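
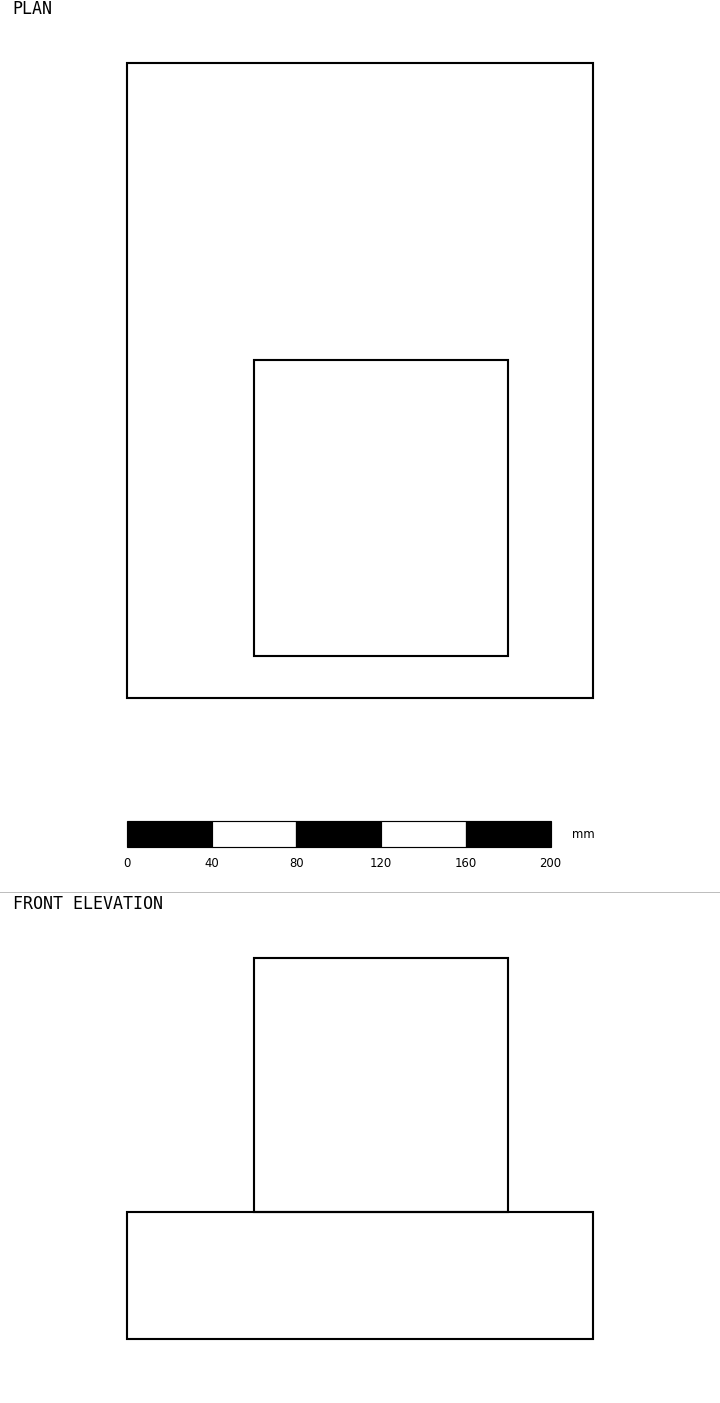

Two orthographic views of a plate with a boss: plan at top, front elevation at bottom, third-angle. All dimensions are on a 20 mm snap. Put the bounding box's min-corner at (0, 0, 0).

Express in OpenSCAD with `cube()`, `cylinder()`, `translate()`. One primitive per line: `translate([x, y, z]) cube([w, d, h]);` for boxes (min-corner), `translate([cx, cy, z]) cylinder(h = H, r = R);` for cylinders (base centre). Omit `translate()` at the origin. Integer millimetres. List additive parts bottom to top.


cube([220, 300, 60]);
translate([60, 20, 60]) cube([120, 140, 120]);


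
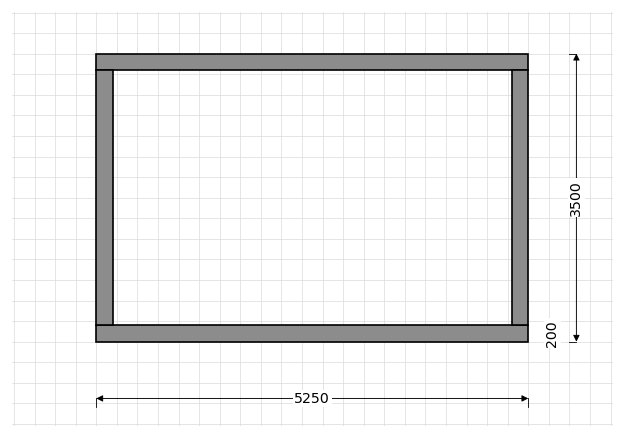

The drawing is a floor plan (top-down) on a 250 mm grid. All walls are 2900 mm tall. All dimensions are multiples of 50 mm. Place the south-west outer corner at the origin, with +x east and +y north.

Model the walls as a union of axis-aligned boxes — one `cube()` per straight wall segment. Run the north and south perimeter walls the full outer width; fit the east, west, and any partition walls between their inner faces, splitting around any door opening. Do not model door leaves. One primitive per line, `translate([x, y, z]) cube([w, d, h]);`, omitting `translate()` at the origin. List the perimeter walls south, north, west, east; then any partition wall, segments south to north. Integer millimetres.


cube([5250, 200, 2900]);
translate([0, 3300, 0]) cube([5250, 200, 2900]);
translate([0, 200, 0]) cube([200, 3100, 2900]);
translate([5050, 200, 0]) cube([200, 3100, 2900]);


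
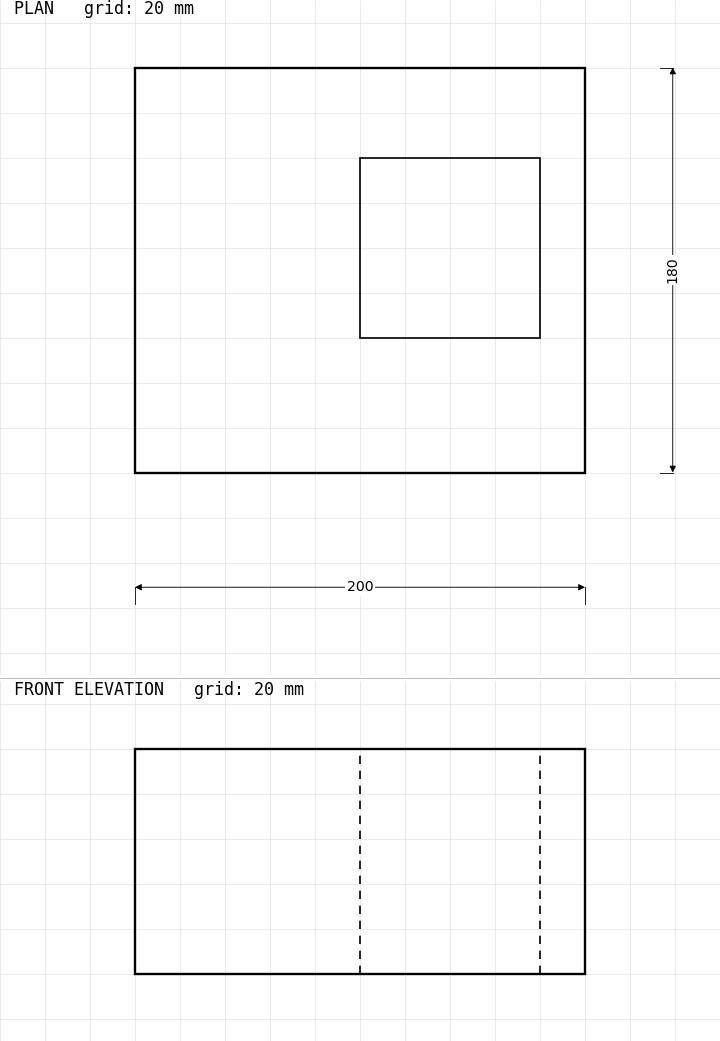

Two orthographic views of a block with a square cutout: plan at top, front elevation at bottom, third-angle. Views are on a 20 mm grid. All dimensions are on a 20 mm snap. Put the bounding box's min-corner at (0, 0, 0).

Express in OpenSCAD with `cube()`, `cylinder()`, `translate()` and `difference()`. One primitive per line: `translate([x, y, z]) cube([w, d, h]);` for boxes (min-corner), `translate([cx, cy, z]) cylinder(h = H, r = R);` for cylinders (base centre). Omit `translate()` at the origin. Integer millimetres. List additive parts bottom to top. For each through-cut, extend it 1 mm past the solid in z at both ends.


difference() {
  cube([200, 180, 100]);
  translate([100, 60, -1]) cube([80, 80, 102]);
}


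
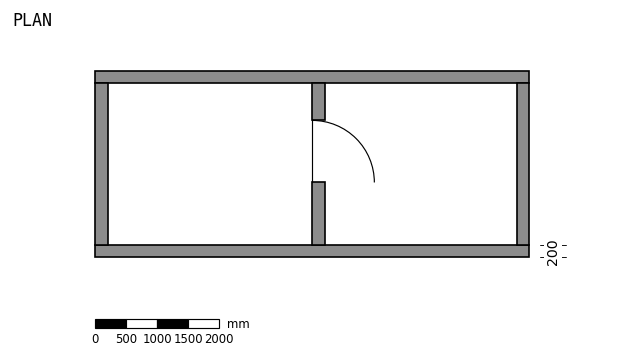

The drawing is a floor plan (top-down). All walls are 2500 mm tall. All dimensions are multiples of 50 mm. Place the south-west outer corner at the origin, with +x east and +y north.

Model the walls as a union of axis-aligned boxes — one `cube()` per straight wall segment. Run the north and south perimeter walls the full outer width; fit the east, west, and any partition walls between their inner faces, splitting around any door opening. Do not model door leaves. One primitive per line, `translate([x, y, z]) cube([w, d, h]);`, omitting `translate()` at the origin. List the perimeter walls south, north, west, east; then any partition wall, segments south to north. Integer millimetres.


cube([7000, 200, 2500]);
translate([0, 2800, 0]) cube([7000, 200, 2500]);
translate([0, 200, 0]) cube([200, 2600, 2500]);
translate([6800, 200, 0]) cube([200, 2600, 2500]);
translate([3500, 200, 0]) cube([200, 1000, 2500]);
translate([3500, 2200, 0]) cube([200, 600, 2500]);


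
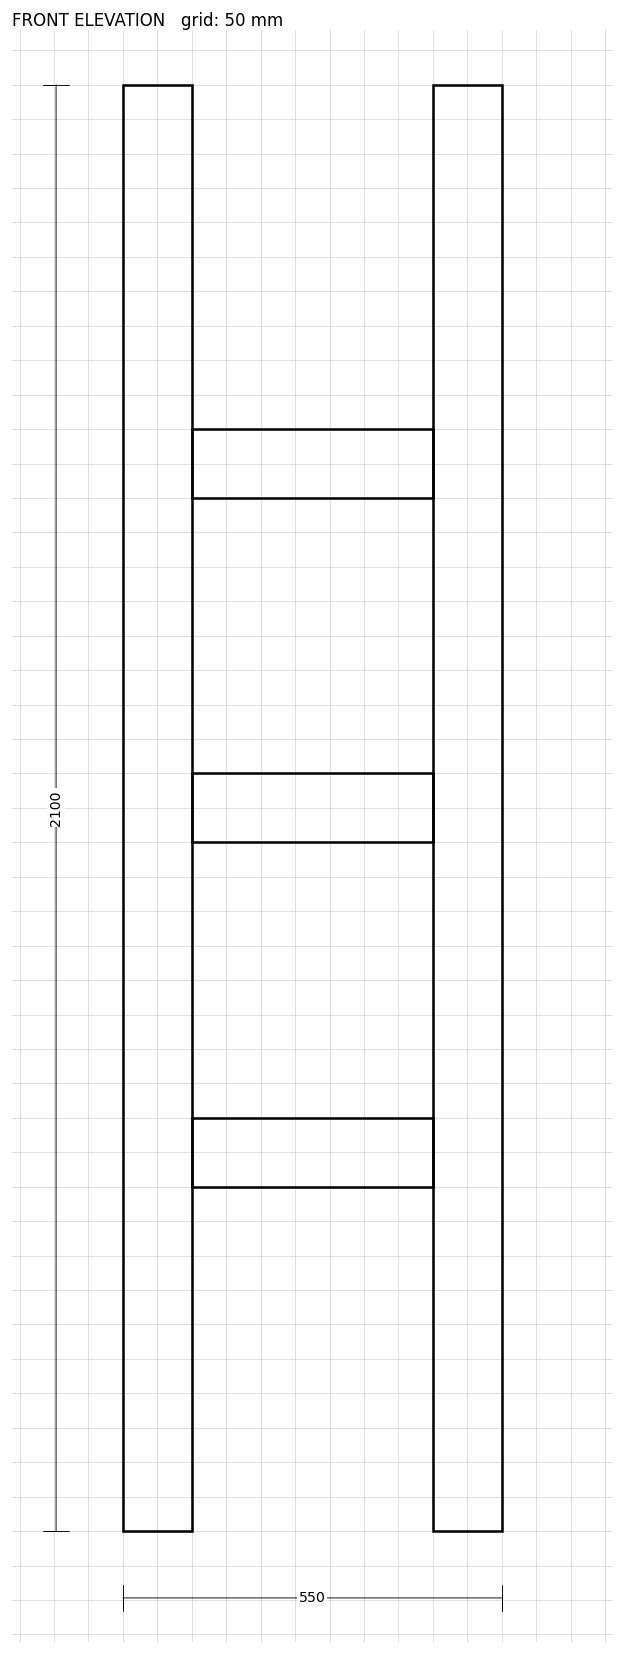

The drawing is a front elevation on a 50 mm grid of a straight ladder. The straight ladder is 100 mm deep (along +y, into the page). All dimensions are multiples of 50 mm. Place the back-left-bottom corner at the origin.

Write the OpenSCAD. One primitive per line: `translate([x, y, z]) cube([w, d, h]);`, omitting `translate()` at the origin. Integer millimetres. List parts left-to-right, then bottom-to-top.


cube([100, 100, 2100]);
translate([100, 0, 500]) cube([350, 100, 100]);
translate([100, 0, 1000]) cube([350, 100, 100]);
translate([100, 0, 1500]) cube([350, 100, 100]);
translate([450, 0, 0]) cube([100, 100, 2100]);


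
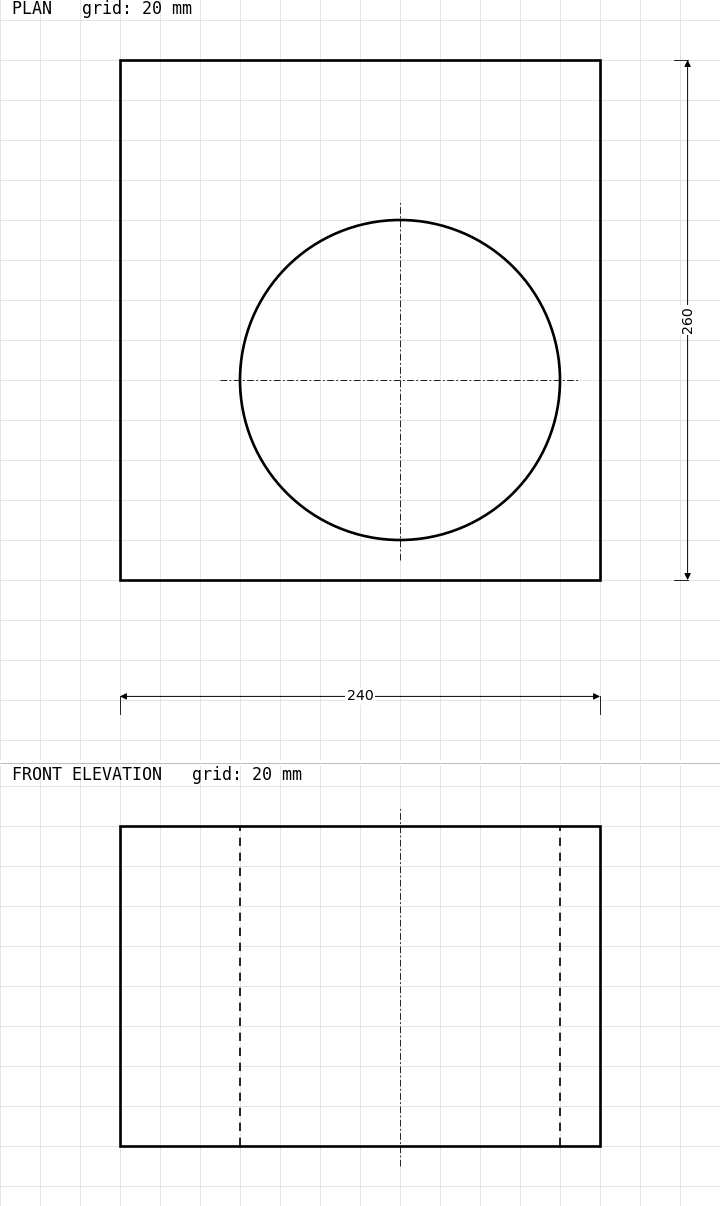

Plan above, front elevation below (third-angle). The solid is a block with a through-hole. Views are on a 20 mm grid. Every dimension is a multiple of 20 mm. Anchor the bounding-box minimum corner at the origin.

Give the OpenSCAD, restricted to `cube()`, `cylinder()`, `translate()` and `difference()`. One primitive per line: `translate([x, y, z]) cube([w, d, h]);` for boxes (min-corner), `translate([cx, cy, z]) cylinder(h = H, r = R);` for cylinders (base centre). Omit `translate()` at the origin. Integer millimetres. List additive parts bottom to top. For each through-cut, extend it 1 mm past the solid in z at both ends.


difference() {
  cube([240, 260, 160]);
  translate([140, 100, -1]) cylinder(h = 162, r = 80);
}


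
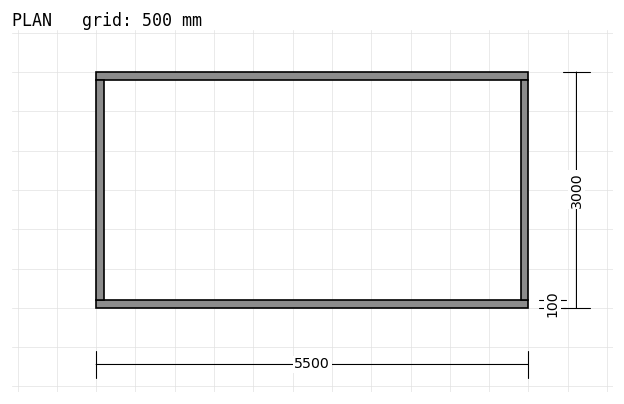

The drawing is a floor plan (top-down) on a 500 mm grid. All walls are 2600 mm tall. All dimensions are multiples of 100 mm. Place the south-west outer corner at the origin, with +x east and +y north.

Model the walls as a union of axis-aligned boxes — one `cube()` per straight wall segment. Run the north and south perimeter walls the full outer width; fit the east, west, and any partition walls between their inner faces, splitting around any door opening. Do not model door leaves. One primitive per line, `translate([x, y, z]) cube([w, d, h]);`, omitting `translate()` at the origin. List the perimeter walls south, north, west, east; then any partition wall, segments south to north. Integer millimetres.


cube([5500, 100, 2600]);
translate([0, 2900, 0]) cube([5500, 100, 2600]);
translate([0, 100, 0]) cube([100, 2800, 2600]);
translate([5400, 100, 0]) cube([100, 2800, 2600]);


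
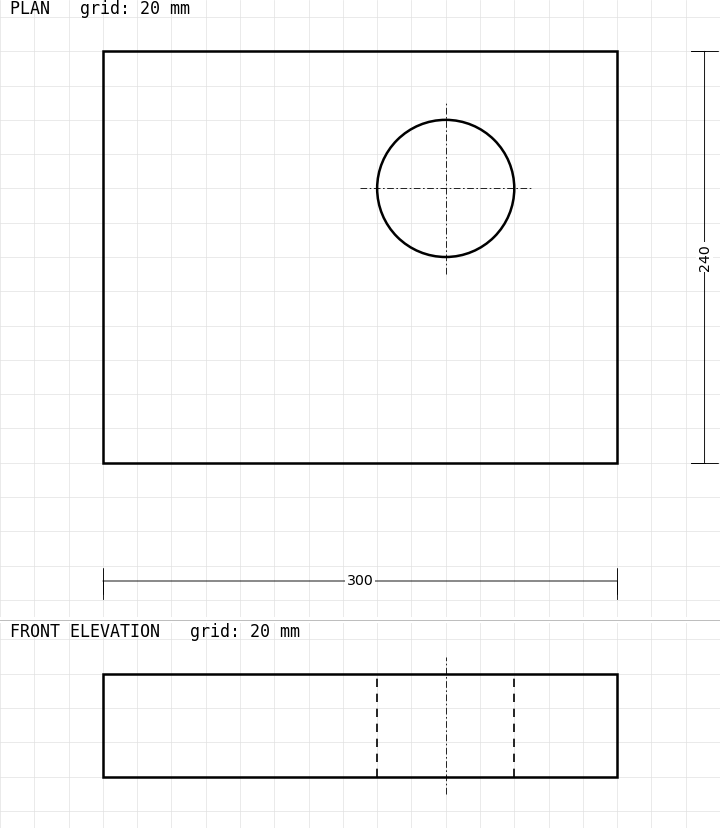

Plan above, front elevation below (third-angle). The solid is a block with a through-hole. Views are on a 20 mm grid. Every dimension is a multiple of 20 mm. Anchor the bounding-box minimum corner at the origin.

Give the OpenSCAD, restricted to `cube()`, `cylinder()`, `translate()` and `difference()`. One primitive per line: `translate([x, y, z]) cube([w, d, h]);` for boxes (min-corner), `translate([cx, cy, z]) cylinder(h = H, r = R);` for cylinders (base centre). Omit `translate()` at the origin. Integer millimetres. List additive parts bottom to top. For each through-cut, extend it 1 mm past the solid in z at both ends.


difference() {
  cube([300, 240, 60]);
  translate([200, 160, -1]) cylinder(h = 62, r = 40);
}


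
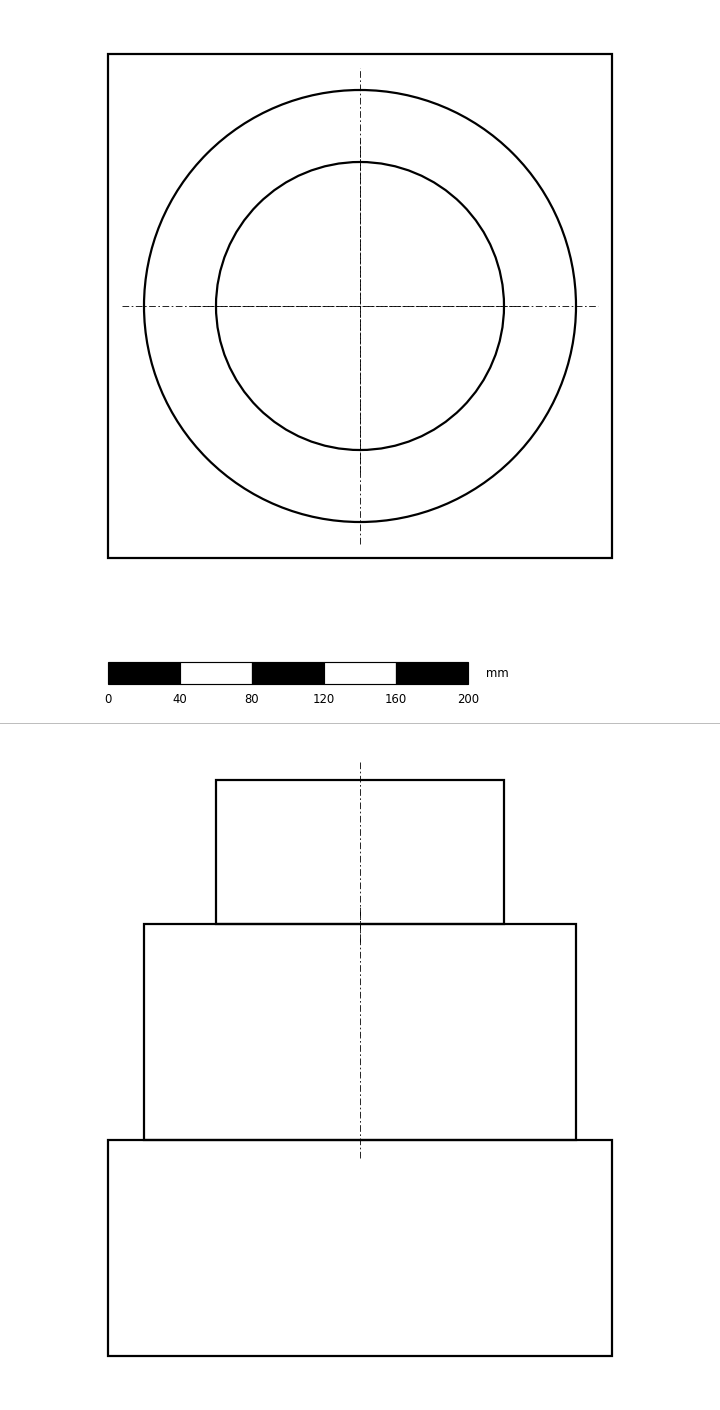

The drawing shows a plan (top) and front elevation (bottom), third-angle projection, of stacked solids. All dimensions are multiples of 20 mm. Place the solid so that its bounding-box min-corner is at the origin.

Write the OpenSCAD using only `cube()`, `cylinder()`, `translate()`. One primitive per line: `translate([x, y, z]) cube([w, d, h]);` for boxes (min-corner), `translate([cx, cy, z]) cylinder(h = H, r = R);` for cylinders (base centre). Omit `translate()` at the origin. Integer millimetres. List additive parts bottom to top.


cube([280, 280, 120]);
translate([140, 140, 120]) cylinder(h = 120, r = 120);
translate([140, 140, 240]) cylinder(h = 80, r = 80);


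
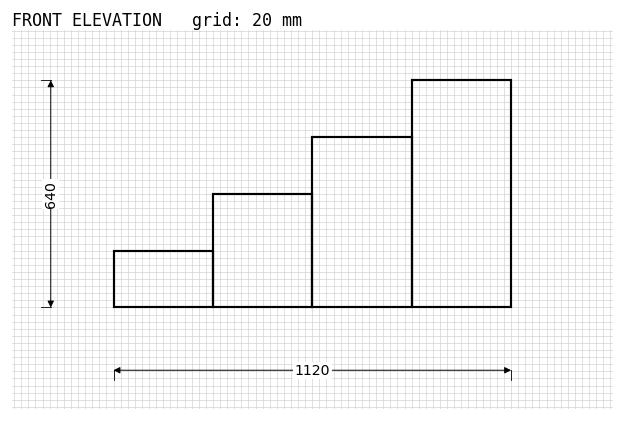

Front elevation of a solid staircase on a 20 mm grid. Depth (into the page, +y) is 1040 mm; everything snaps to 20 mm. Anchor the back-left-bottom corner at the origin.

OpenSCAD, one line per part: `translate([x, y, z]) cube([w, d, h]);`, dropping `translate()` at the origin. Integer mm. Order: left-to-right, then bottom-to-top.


cube([280, 1040, 160]);
translate([280, 0, 0]) cube([280, 1040, 320]);
translate([560, 0, 0]) cube([280, 1040, 480]);
translate([840, 0, 0]) cube([280, 1040, 640]);


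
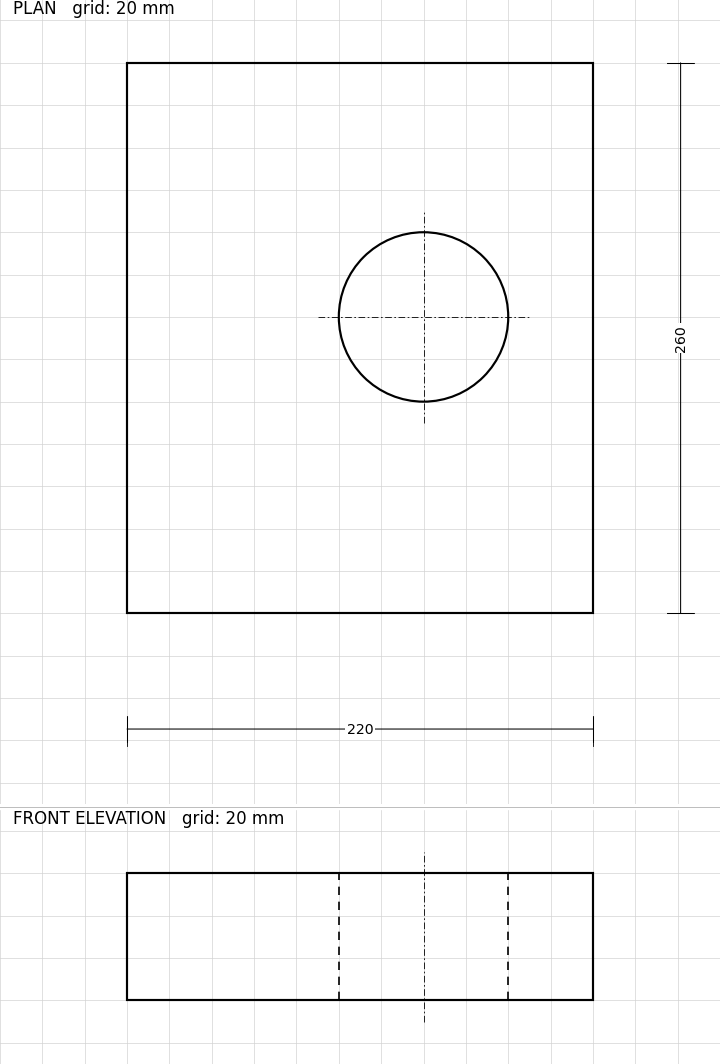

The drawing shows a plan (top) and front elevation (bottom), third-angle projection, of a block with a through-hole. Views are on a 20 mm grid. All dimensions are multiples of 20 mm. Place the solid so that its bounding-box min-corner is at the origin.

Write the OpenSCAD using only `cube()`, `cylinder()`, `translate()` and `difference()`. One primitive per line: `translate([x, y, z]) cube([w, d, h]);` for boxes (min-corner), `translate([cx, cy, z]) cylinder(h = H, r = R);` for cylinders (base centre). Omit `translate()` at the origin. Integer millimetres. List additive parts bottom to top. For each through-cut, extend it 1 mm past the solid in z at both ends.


difference() {
  cube([220, 260, 60]);
  translate([140, 140, -1]) cylinder(h = 62, r = 40);
}


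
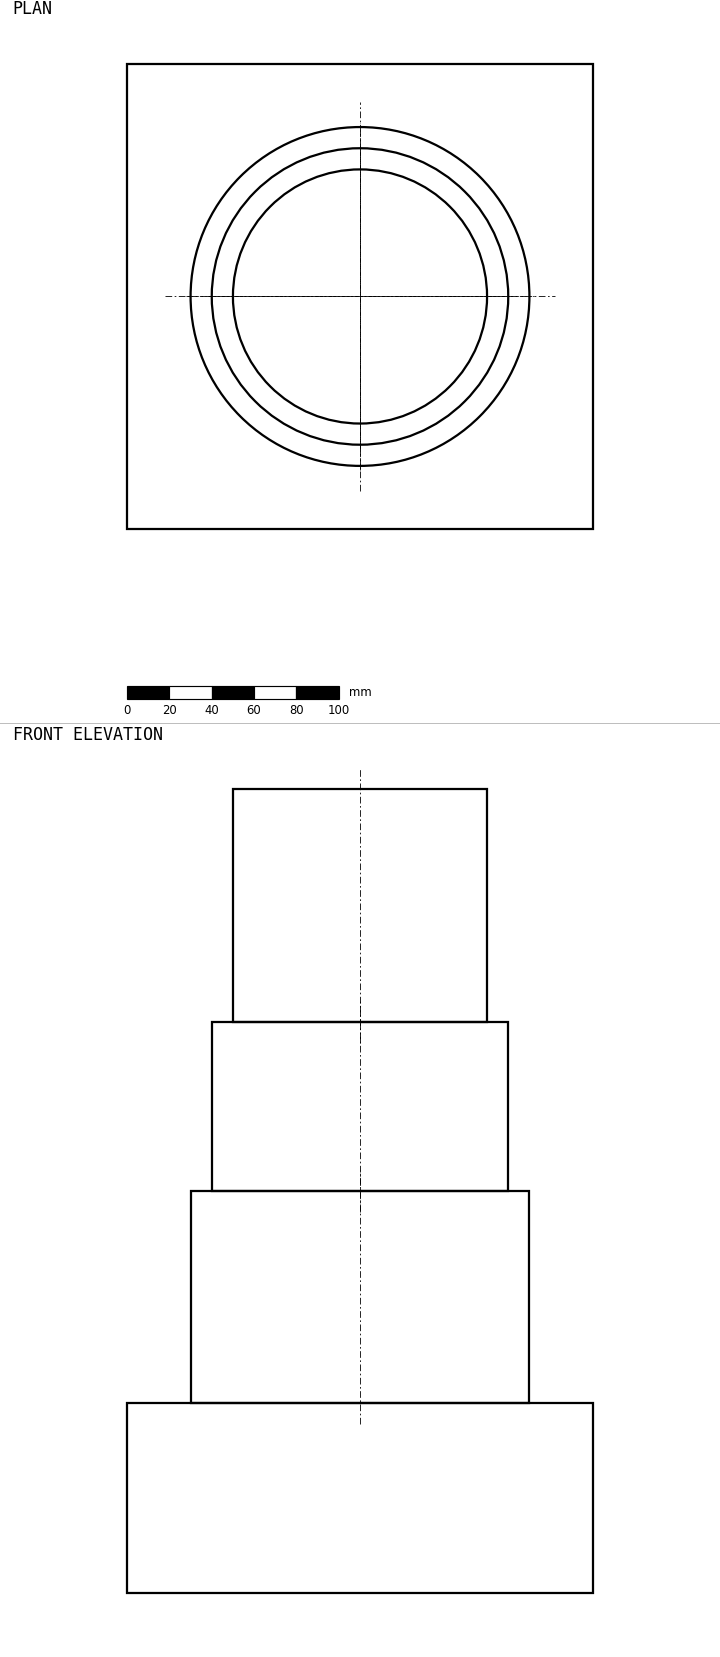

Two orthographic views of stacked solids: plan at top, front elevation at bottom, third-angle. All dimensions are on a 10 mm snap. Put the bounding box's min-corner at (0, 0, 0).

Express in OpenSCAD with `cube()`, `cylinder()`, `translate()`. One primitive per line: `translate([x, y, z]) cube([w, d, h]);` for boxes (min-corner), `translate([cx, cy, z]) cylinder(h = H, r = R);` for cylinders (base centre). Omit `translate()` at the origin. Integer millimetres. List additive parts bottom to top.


cube([220, 220, 90]);
translate([110, 110, 90]) cylinder(h = 100, r = 80);
translate([110, 110, 190]) cylinder(h = 80, r = 70);
translate([110, 110, 270]) cylinder(h = 110, r = 60);


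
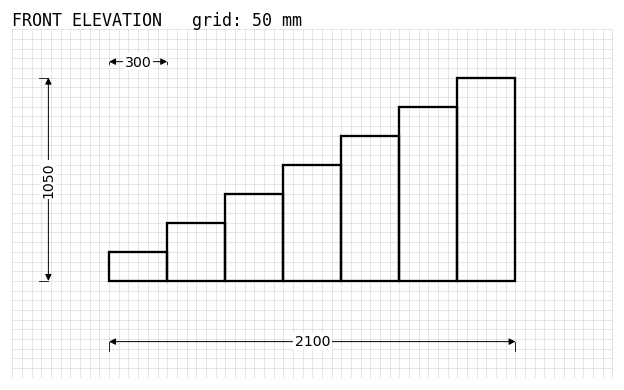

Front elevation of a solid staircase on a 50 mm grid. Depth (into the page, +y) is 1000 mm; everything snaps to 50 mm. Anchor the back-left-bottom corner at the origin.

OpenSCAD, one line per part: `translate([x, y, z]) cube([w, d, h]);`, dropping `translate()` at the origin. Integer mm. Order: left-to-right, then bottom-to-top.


cube([300, 1000, 150]);
translate([300, 0, 0]) cube([300, 1000, 300]);
translate([600, 0, 0]) cube([300, 1000, 450]);
translate([900, 0, 0]) cube([300, 1000, 600]);
translate([1200, 0, 0]) cube([300, 1000, 750]);
translate([1500, 0, 0]) cube([300, 1000, 900]);
translate([1800, 0, 0]) cube([300, 1000, 1050]);


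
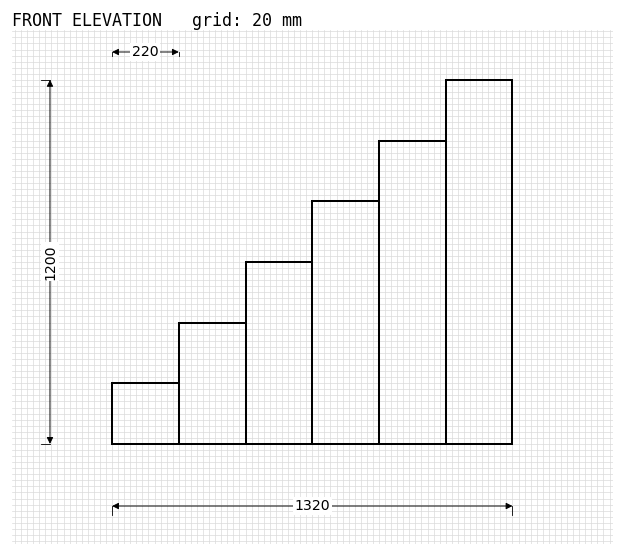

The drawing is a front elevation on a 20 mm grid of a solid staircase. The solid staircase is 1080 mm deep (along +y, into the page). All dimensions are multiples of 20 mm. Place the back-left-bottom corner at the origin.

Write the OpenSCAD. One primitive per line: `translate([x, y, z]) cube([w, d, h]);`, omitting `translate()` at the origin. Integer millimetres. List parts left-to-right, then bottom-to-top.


cube([220, 1080, 200]);
translate([220, 0, 0]) cube([220, 1080, 400]);
translate([440, 0, 0]) cube([220, 1080, 600]);
translate([660, 0, 0]) cube([220, 1080, 800]);
translate([880, 0, 0]) cube([220, 1080, 1000]);
translate([1100, 0, 0]) cube([220, 1080, 1200]);


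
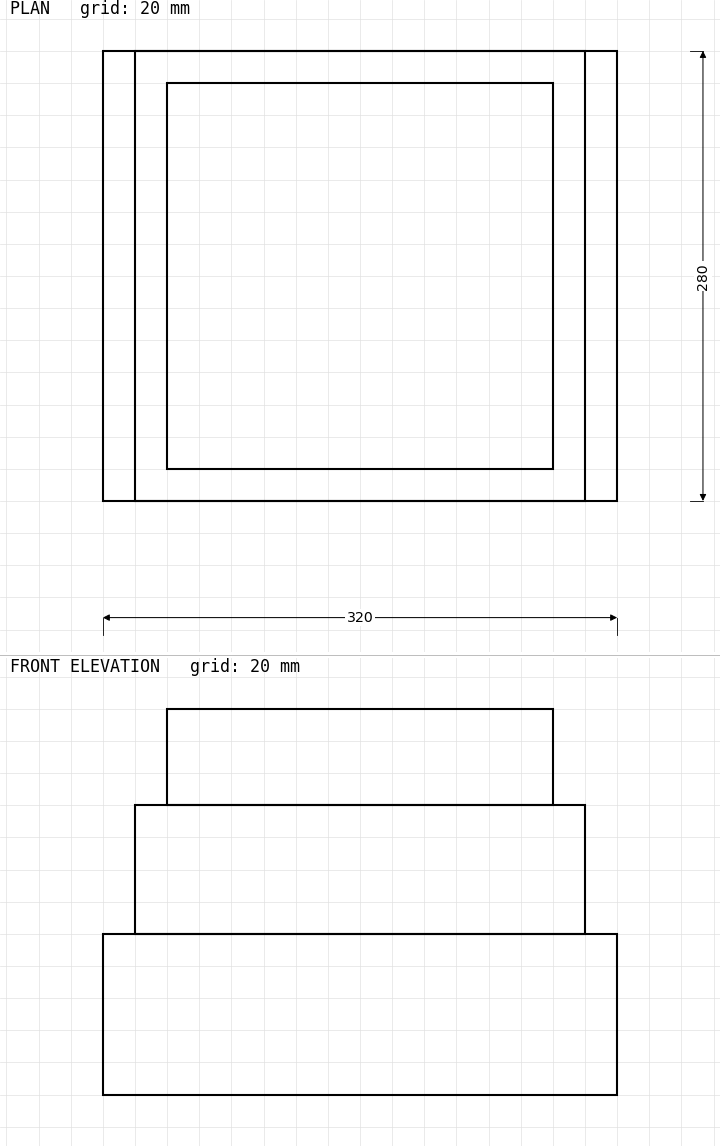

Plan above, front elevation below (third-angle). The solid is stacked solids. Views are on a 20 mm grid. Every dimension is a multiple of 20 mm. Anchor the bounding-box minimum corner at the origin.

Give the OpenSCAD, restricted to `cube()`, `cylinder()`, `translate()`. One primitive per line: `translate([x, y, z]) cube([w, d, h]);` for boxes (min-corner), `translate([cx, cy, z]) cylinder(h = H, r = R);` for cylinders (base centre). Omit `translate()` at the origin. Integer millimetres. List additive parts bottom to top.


cube([320, 280, 100]);
translate([20, 0, 100]) cube([280, 280, 80]);
translate([40, 20, 180]) cube([240, 240, 60]);


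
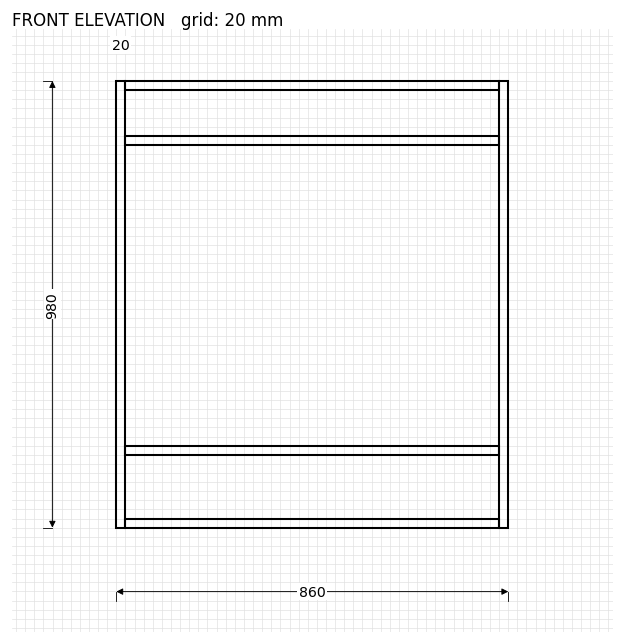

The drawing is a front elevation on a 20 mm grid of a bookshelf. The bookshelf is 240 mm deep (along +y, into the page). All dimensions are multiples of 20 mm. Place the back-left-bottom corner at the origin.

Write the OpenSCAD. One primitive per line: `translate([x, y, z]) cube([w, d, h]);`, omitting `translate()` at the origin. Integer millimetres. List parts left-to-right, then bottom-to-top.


cube([20, 240, 980]);
translate([20, 0, 0]) cube([820, 240, 20]);
translate([20, 0, 160]) cube([820, 240, 20]);
translate([20, 0, 840]) cube([820, 240, 20]);
translate([20, 0, 960]) cube([820, 240, 20]);
translate([840, 0, 0]) cube([20, 240, 980]);


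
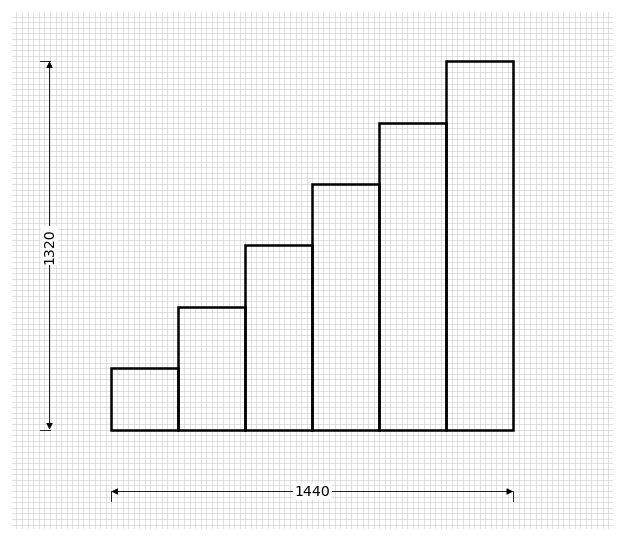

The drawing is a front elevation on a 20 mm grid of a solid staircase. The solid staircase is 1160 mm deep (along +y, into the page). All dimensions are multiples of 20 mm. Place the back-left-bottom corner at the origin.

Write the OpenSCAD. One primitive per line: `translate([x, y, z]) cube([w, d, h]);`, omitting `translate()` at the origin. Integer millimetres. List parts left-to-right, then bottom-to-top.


cube([240, 1160, 220]);
translate([240, 0, 0]) cube([240, 1160, 440]);
translate([480, 0, 0]) cube([240, 1160, 660]);
translate([720, 0, 0]) cube([240, 1160, 880]);
translate([960, 0, 0]) cube([240, 1160, 1100]);
translate([1200, 0, 0]) cube([240, 1160, 1320]);


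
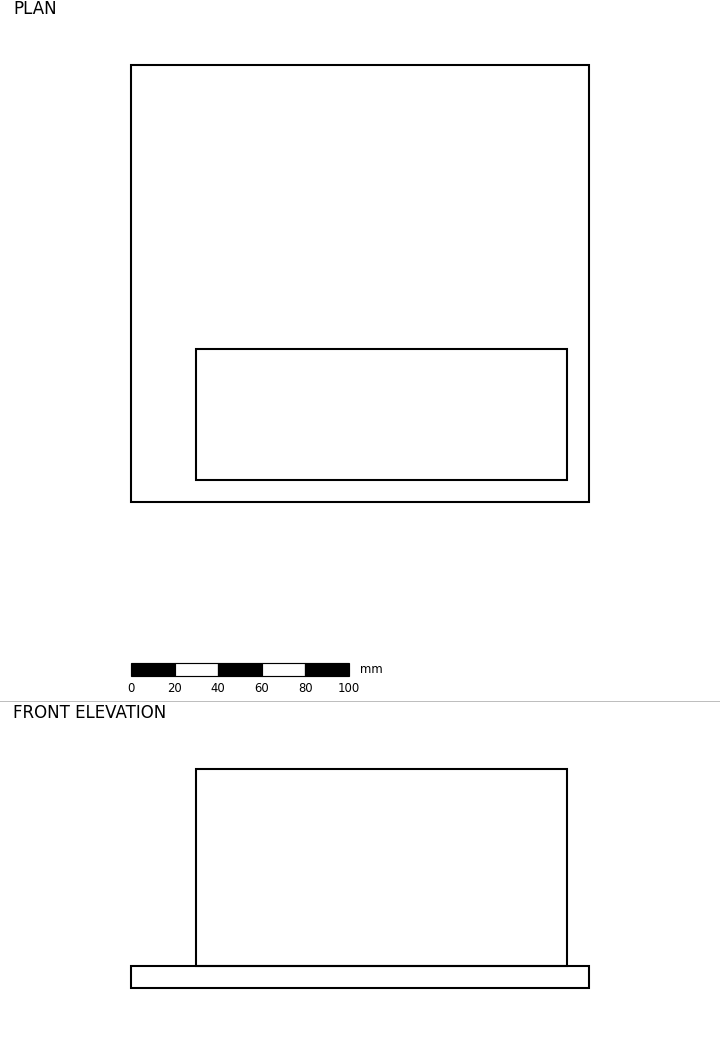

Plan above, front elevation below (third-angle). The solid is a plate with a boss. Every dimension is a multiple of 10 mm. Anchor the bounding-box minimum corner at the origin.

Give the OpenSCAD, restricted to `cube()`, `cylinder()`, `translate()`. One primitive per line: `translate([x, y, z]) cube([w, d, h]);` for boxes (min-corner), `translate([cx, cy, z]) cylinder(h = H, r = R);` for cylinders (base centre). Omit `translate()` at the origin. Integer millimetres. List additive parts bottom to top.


cube([210, 200, 10]);
translate([30, 10, 10]) cube([170, 60, 90]);


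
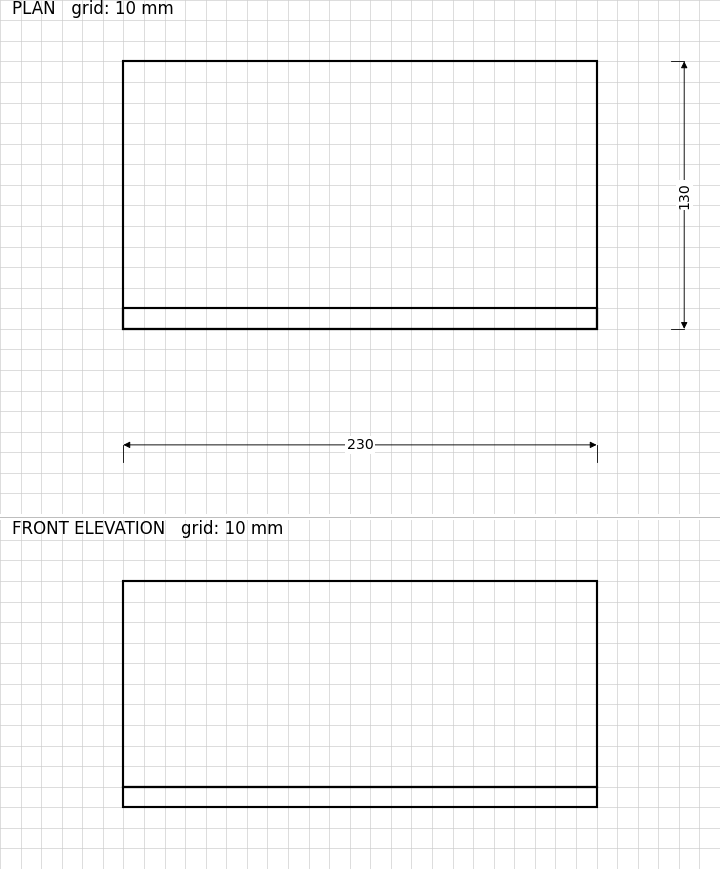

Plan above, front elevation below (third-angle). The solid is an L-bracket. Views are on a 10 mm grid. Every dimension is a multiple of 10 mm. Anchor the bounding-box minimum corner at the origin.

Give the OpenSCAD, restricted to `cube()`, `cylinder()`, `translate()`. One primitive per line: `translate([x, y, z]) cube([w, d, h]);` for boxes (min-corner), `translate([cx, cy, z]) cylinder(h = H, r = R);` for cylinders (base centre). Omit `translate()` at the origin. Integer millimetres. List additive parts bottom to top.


cube([230, 130, 10]);
translate([0, 0, 10]) cube([230, 10, 100]);


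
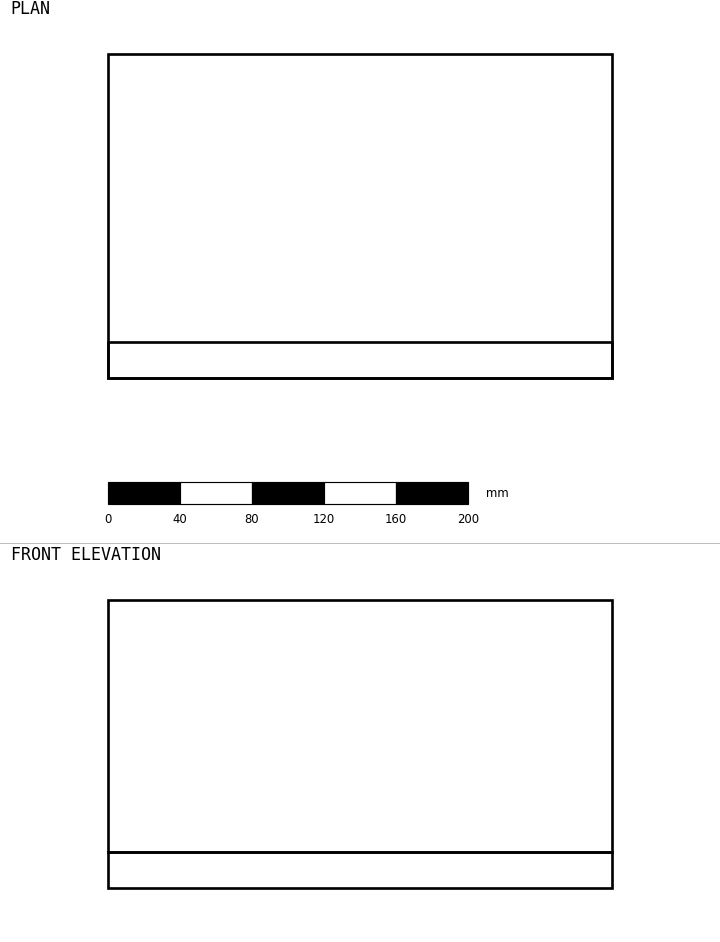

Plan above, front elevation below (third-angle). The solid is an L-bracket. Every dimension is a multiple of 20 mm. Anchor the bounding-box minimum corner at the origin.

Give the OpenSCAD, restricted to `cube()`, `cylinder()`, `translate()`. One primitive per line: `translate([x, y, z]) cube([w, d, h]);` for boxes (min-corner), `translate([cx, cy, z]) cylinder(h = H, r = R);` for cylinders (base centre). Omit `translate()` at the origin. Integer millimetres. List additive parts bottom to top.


cube([280, 180, 20]);
translate([0, 0, 20]) cube([280, 20, 140]);


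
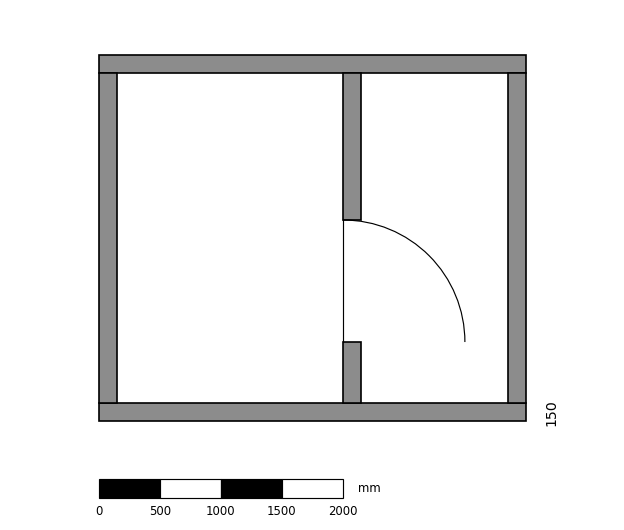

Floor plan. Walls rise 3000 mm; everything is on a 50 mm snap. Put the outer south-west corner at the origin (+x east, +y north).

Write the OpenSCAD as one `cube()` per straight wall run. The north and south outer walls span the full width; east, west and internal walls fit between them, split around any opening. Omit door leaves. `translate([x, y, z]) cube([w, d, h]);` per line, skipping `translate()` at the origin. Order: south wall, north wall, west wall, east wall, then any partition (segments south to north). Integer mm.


cube([3500, 150, 3000]);
translate([0, 2850, 0]) cube([3500, 150, 3000]);
translate([0, 150, 0]) cube([150, 2700, 3000]);
translate([3350, 150, 0]) cube([150, 2700, 3000]);
translate([2000, 150, 0]) cube([150, 500, 3000]);
translate([2000, 1650, 0]) cube([150, 1200, 3000]);


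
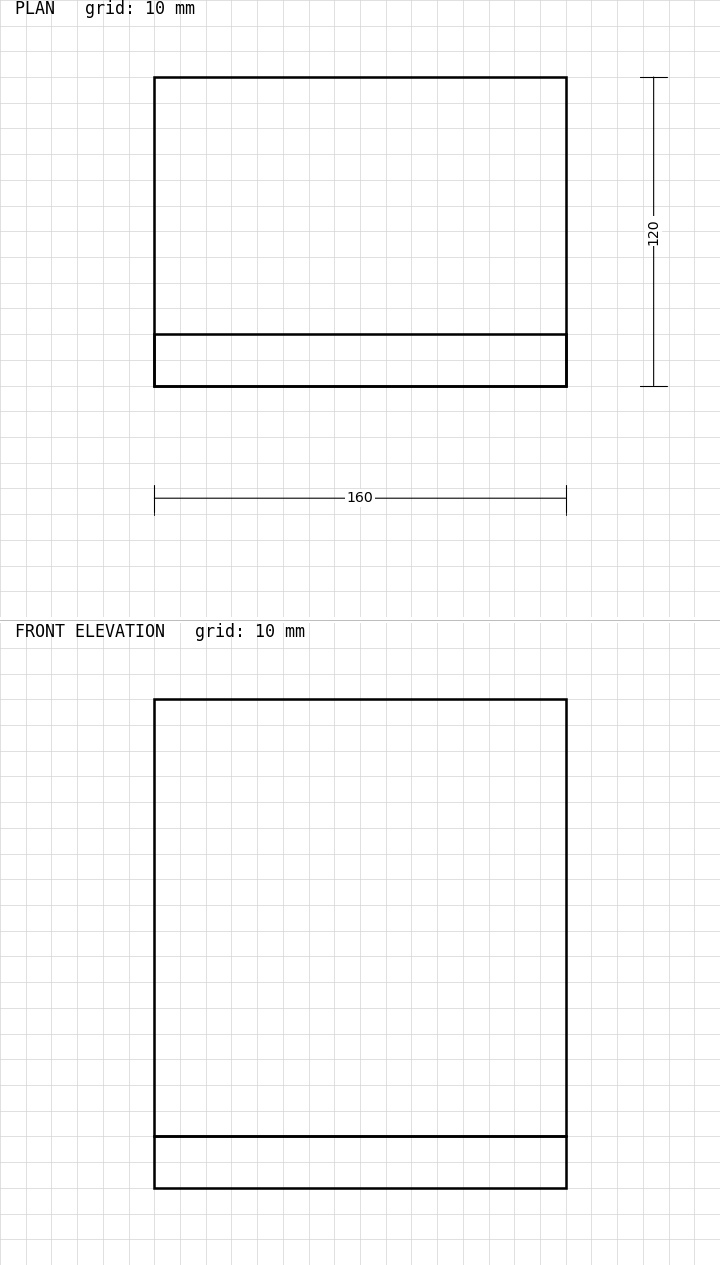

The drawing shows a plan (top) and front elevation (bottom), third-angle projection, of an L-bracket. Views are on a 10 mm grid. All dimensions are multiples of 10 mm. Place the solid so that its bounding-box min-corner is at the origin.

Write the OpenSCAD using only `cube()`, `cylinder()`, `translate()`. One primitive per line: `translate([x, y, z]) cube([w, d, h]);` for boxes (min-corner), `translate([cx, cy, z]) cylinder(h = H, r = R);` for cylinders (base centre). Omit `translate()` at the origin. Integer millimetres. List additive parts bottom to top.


cube([160, 120, 20]);
translate([0, 0, 20]) cube([160, 20, 170]);


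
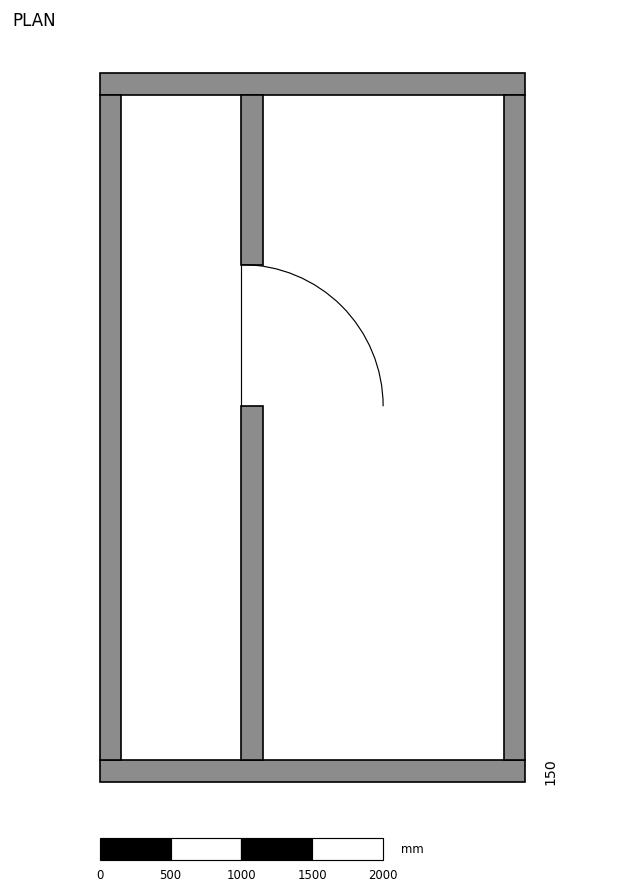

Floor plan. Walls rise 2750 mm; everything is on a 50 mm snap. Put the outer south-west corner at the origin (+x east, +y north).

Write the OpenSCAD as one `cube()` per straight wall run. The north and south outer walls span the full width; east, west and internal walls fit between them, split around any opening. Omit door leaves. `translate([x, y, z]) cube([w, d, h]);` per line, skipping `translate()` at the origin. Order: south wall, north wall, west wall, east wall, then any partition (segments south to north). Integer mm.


cube([3000, 150, 2750]);
translate([0, 4850, 0]) cube([3000, 150, 2750]);
translate([0, 150, 0]) cube([150, 4700, 2750]);
translate([2850, 150, 0]) cube([150, 4700, 2750]);
translate([1000, 150, 0]) cube([150, 2500, 2750]);
translate([1000, 3650, 0]) cube([150, 1200, 2750]);


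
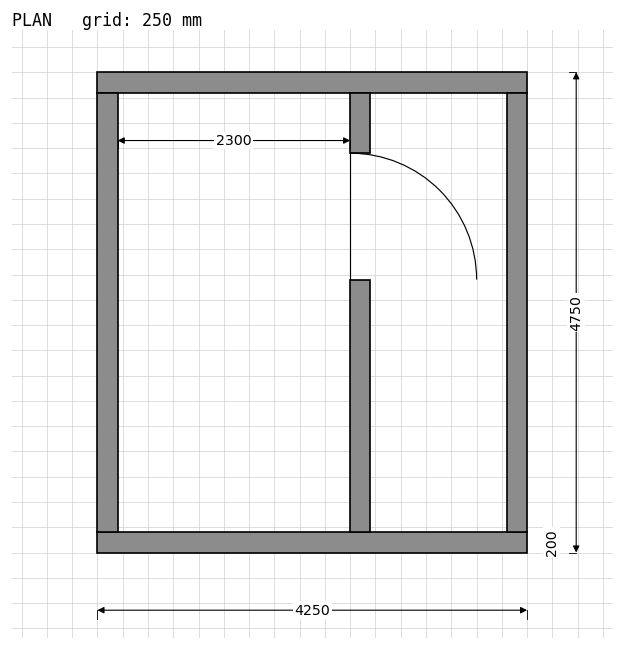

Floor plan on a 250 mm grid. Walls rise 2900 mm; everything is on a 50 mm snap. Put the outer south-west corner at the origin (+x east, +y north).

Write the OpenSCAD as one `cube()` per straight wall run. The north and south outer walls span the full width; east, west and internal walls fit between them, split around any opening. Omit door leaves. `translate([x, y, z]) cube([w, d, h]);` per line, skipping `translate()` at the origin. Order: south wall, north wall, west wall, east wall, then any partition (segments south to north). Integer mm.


cube([4250, 200, 2900]);
translate([0, 4550, 0]) cube([4250, 200, 2900]);
translate([0, 200, 0]) cube([200, 4350, 2900]);
translate([4050, 200, 0]) cube([200, 4350, 2900]);
translate([2500, 200, 0]) cube([200, 2500, 2900]);
translate([2500, 3950, 0]) cube([200, 600, 2900]);


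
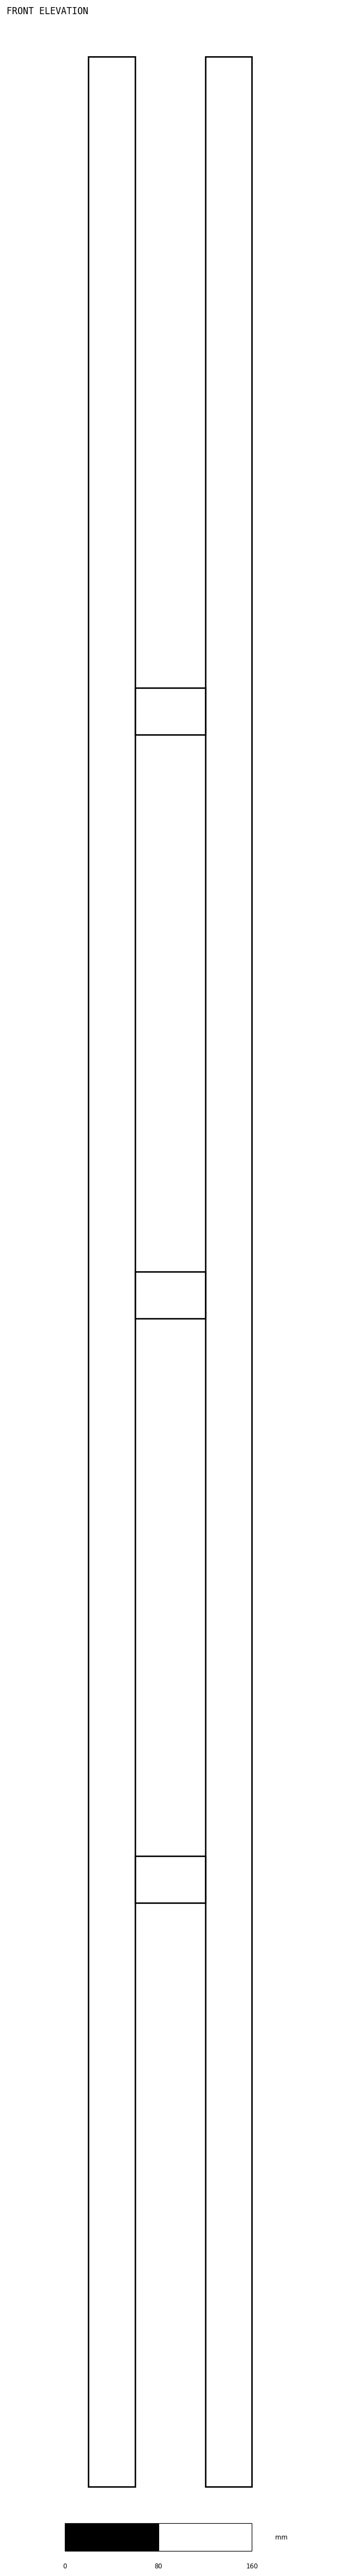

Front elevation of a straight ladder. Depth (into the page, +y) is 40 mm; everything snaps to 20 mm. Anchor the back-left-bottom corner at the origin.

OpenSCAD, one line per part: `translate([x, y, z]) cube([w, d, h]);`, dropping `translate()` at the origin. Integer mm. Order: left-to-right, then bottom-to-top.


cube([40, 40, 2080]);
translate([40, 0, 500]) cube([60, 40, 40]);
translate([40, 0, 1000]) cube([60, 40, 40]);
translate([40, 0, 1500]) cube([60, 40, 40]);
translate([100, 0, 0]) cube([40, 40, 2080]);


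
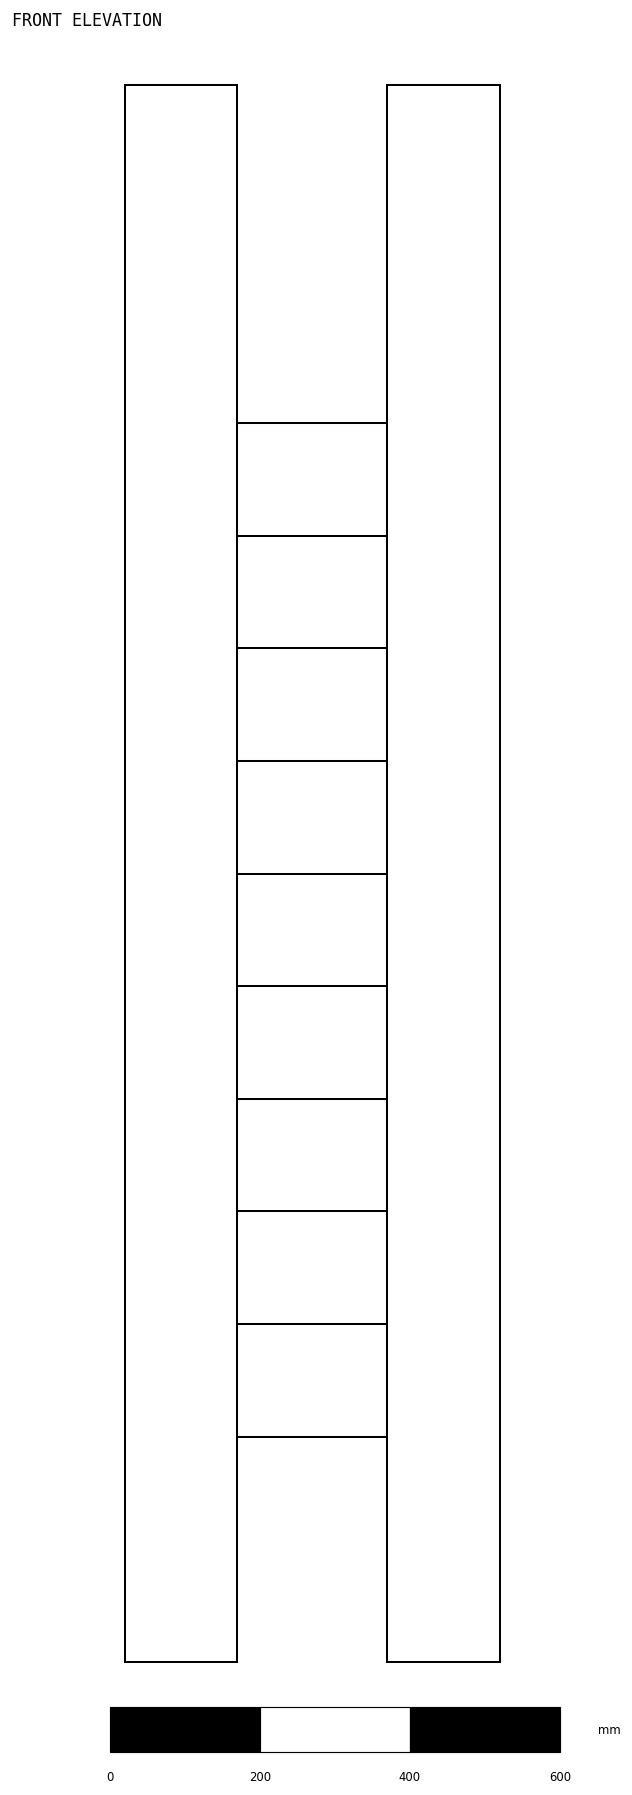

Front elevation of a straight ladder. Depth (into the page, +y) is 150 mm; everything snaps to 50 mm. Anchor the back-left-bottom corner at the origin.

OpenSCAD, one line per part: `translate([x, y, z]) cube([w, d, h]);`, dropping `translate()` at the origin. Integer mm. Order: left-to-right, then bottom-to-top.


cube([150, 150, 2100]);
translate([150, 0, 300]) cube([200, 150, 150]);
translate([150, 0, 600]) cube([200, 150, 150]);
translate([150, 0, 900]) cube([200, 150, 150]);
translate([150, 0, 1200]) cube([200, 150, 150]);
translate([150, 0, 1500]) cube([200, 150, 150]);
translate([350, 0, 0]) cube([150, 150, 2100]);


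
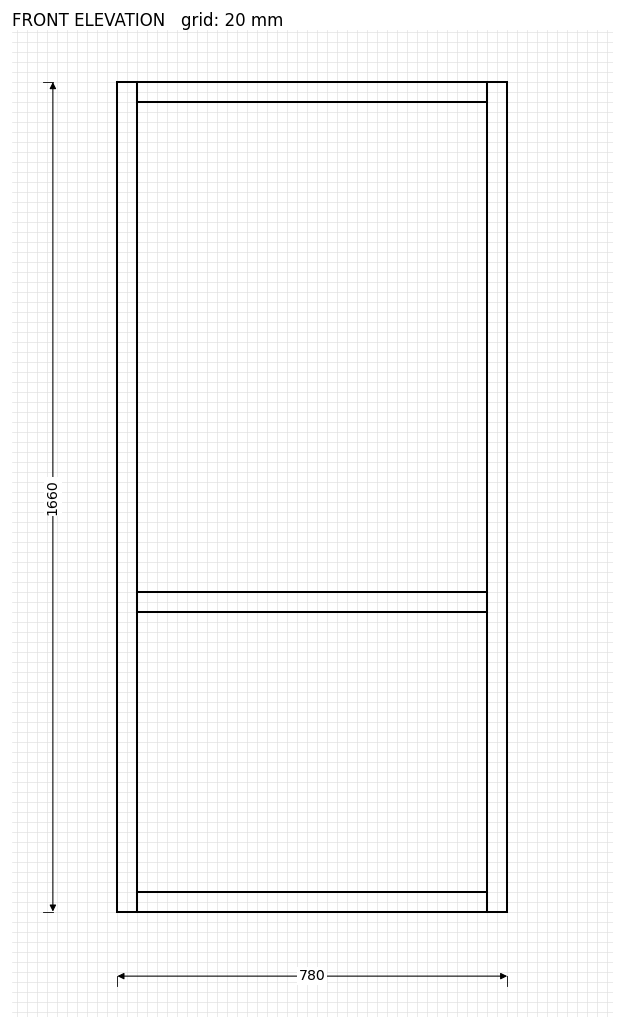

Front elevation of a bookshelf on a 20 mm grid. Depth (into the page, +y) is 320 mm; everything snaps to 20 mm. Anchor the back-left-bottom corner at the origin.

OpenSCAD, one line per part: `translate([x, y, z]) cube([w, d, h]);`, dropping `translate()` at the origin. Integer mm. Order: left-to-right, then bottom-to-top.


cube([40, 320, 1660]);
translate([40, 0, 0]) cube([700, 320, 40]);
translate([40, 0, 600]) cube([700, 320, 40]);
translate([40, 0, 1620]) cube([700, 320, 40]);
translate([740, 0, 0]) cube([40, 320, 1660]);


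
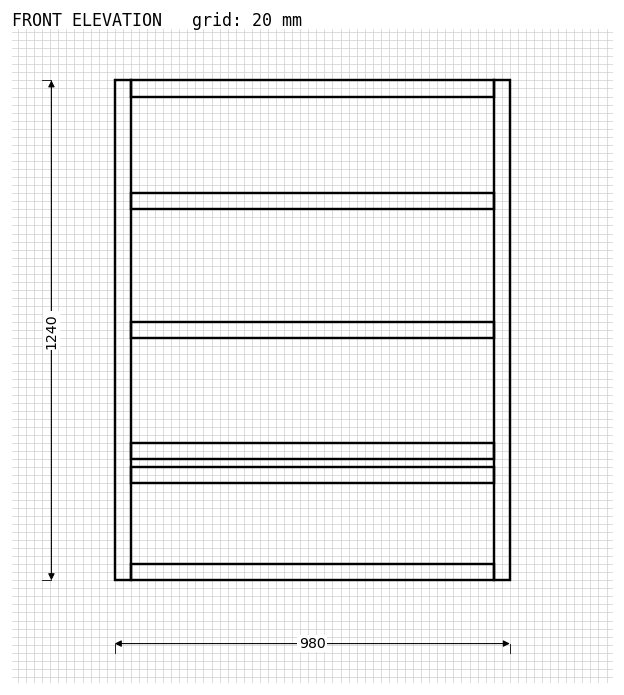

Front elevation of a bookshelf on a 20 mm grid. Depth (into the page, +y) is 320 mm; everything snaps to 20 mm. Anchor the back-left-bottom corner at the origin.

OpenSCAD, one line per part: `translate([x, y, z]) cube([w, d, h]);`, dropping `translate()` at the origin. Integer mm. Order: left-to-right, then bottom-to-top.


cube([40, 320, 1240]);
translate([40, 0, 0]) cube([900, 320, 40]);
translate([40, 0, 240]) cube([900, 320, 40]);
translate([40, 0, 300]) cube([900, 320, 40]);
translate([40, 0, 600]) cube([900, 320, 40]);
translate([40, 0, 920]) cube([900, 320, 40]);
translate([40, 0, 1200]) cube([900, 320, 40]);
translate([940, 0, 0]) cube([40, 320, 1240]);


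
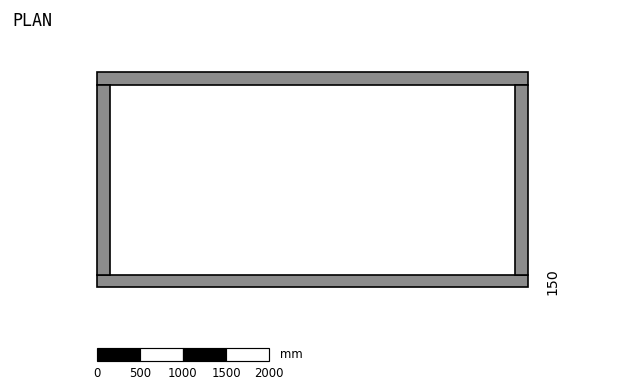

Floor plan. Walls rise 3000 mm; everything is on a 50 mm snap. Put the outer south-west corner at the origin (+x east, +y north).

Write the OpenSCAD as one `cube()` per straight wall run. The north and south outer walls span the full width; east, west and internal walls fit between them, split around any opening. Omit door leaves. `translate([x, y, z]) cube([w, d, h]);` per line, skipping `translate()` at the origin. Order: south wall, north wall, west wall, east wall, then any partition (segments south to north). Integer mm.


cube([5000, 150, 3000]);
translate([0, 2350, 0]) cube([5000, 150, 3000]);
translate([0, 150, 0]) cube([150, 2200, 3000]);
translate([4850, 150, 0]) cube([150, 2200, 3000]);


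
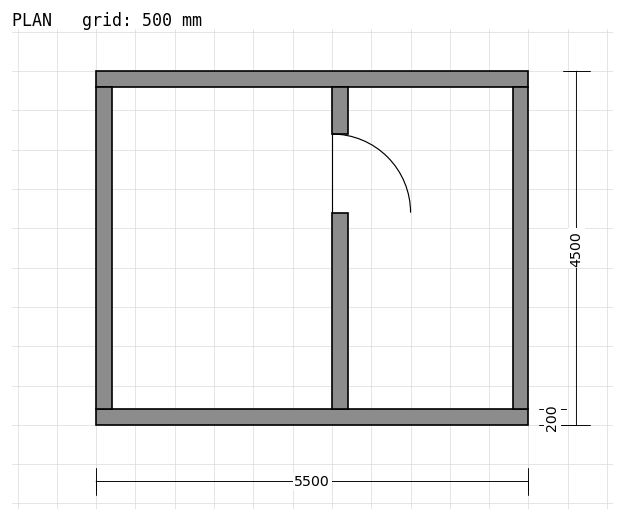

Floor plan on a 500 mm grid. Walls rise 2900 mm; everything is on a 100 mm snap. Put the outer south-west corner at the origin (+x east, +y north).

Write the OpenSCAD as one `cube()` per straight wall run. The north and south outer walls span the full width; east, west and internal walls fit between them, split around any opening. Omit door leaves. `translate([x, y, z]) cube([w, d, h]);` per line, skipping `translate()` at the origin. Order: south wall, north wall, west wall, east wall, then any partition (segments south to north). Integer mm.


cube([5500, 200, 2900]);
translate([0, 4300, 0]) cube([5500, 200, 2900]);
translate([0, 200, 0]) cube([200, 4100, 2900]);
translate([5300, 200, 0]) cube([200, 4100, 2900]);
translate([3000, 200, 0]) cube([200, 2500, 2900]);
translate([3000, 3700, 0]) cube([200, 600, 2900]);


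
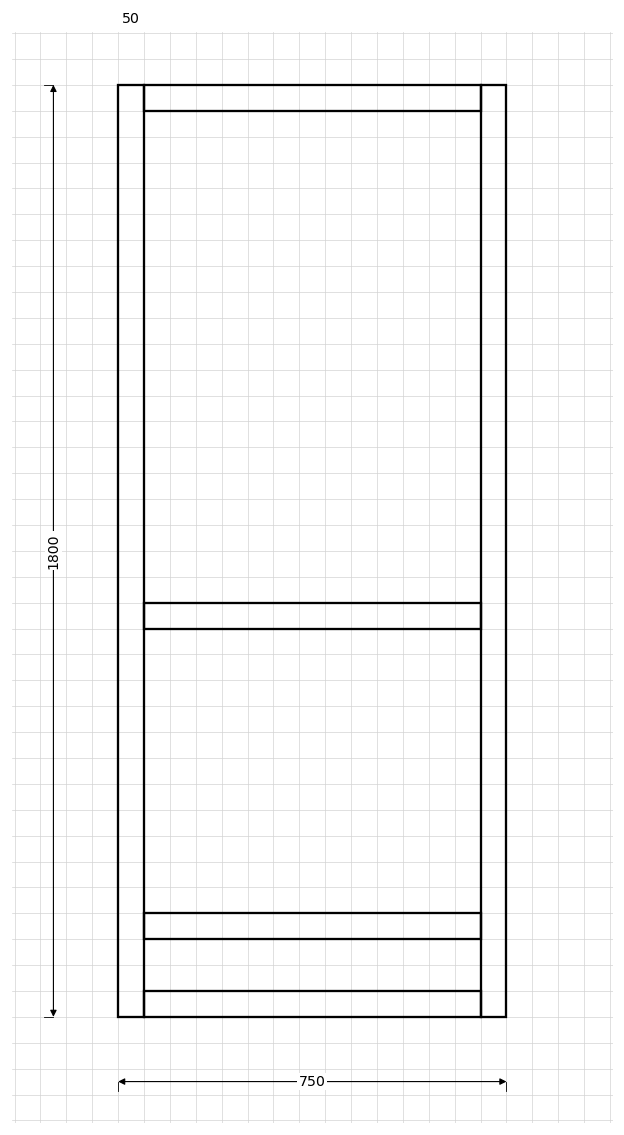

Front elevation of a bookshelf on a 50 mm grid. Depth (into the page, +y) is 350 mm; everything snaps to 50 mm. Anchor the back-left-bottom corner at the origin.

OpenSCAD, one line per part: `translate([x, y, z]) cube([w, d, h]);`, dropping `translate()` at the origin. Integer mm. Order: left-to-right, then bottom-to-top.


cube([50, 350, 1800]);
translate([50, 0, 0]) cube([650, 350, 50]);
translate([50, 0, 150]) cube([650, 350, 50]);
translate([50, 0, 750]) cube([650, 350, 50]);
translate([50, 0, 1750]) cube([650, 350, 50]);
translate([700, 0, 0]) cube([50, 350, 1800]);


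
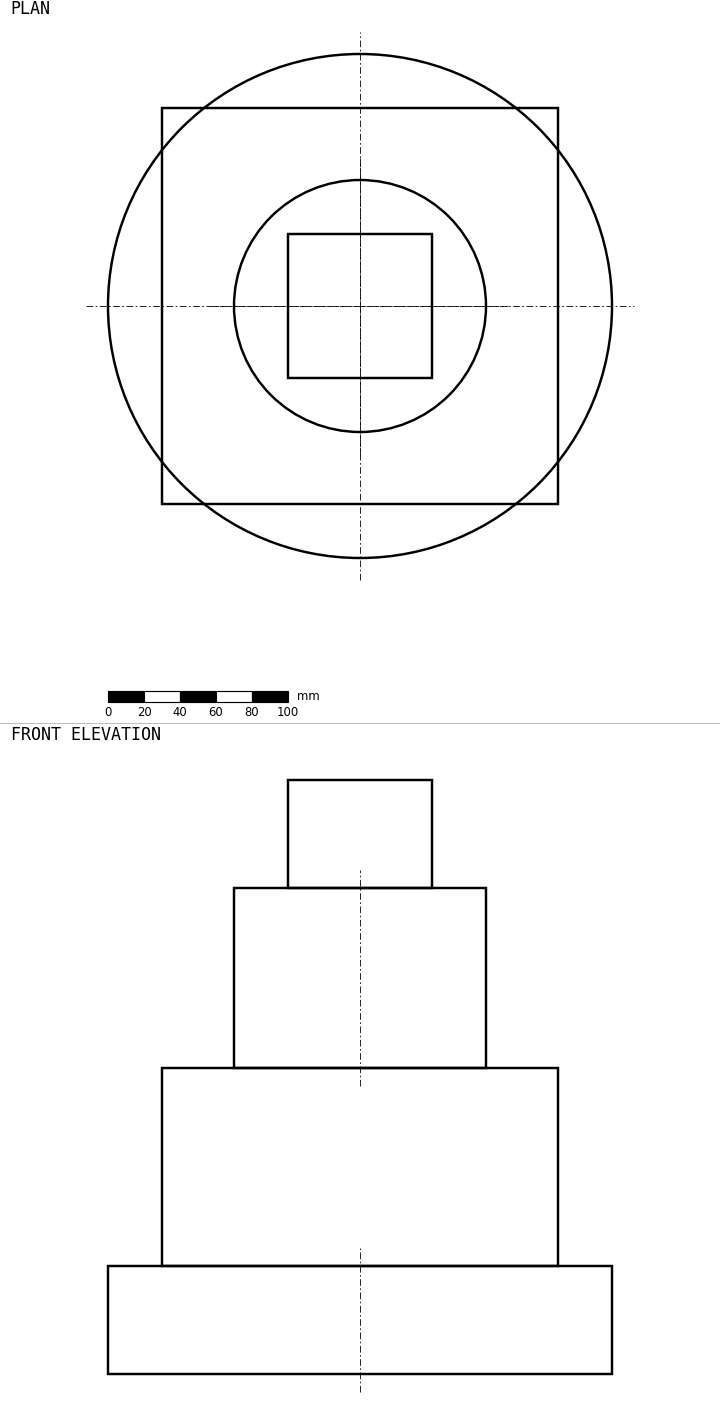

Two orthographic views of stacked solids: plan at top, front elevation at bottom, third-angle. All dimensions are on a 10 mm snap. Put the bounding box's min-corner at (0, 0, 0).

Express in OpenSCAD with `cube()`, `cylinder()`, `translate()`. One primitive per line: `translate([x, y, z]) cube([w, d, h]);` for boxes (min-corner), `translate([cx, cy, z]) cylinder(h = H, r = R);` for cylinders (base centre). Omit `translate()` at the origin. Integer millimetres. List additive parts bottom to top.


translate([140, 140, 0]) cylinder(h = 60, r = 140);
translate([30, 30, 60]) cube([220, 220, 110]);
translate([140, 140, 170]) cylinder(h = 100, r = 70);
translate([100, 100, 270]) cube([80, 80, 60]);


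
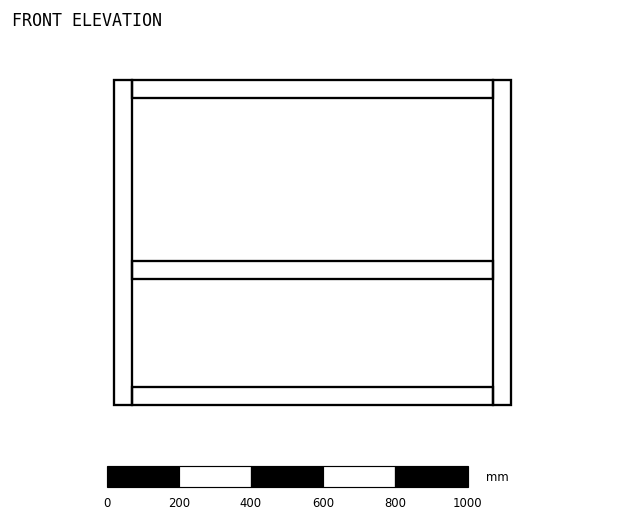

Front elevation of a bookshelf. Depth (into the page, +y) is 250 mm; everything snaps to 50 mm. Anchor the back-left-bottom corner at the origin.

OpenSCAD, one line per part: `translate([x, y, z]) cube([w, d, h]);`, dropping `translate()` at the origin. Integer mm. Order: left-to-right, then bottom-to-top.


cube([50, 250, 900]);
translate([50, 0, 0]) cube([1000, 250, 50]);
translate([50, 0, 350]) cube([1000, 250, 50]);
translate([50, 0, 850]) cube([1000, 250, 50]);
translate([1050, 0, 0]) cube([50, 250, 900]);


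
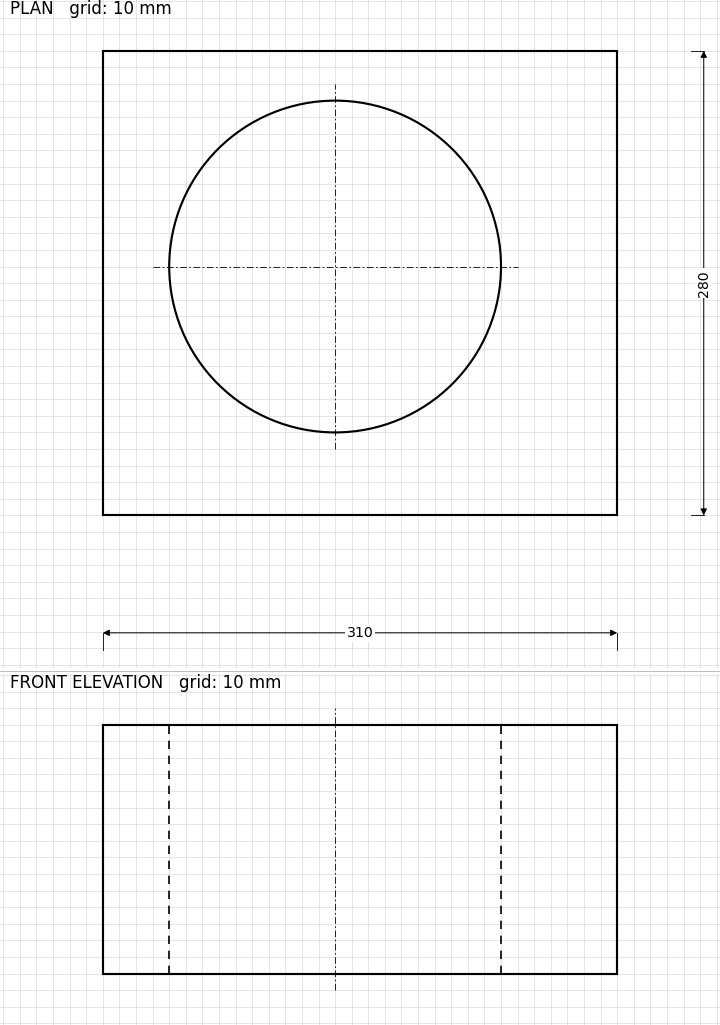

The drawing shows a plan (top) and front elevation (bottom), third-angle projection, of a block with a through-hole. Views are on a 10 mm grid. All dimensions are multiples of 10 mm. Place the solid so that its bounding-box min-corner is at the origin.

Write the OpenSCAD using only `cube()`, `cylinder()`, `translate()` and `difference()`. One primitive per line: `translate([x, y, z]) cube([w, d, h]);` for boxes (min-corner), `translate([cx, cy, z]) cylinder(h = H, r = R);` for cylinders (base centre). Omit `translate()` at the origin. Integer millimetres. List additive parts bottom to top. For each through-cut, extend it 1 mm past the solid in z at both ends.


difference() {
  cube([310, 280, 150]);
  translate([140, 150, -1]) cylinder(h = 152, r = 100);
}


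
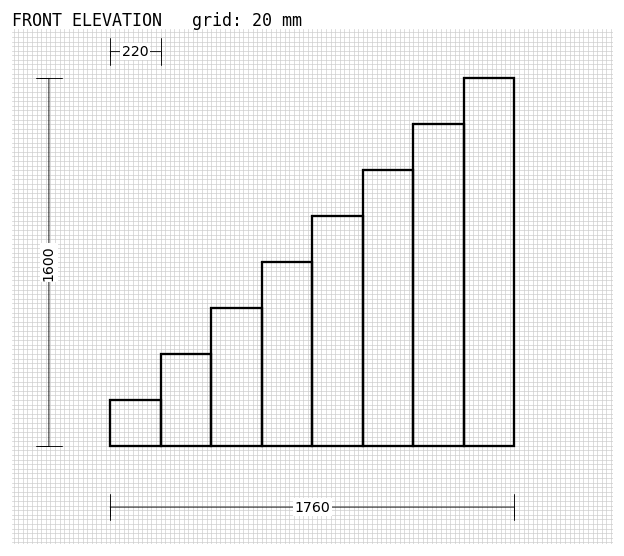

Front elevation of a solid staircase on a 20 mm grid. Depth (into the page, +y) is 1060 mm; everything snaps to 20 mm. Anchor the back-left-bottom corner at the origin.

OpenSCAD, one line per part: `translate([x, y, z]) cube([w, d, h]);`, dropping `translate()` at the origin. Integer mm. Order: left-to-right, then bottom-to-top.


cube([220, 1060, 200]);
translate([220, 0, 0]) cube([220, 1060, 400]);
translate([440, 0, 0]) cube([220, 1060, 600]);
translate([660, 0, 0]) cube([220, 1060, 800]);
translate([880, 0, 0]) cube([220, 1060, 1000]);
translate([1100, 0, 0]) cube([220, 1060, 1200]);
translate([1320, 0, 0]) cube([220, 1060, 1400]);
translate([1540, 0, 0]) cube([220, 1060, 1600]);


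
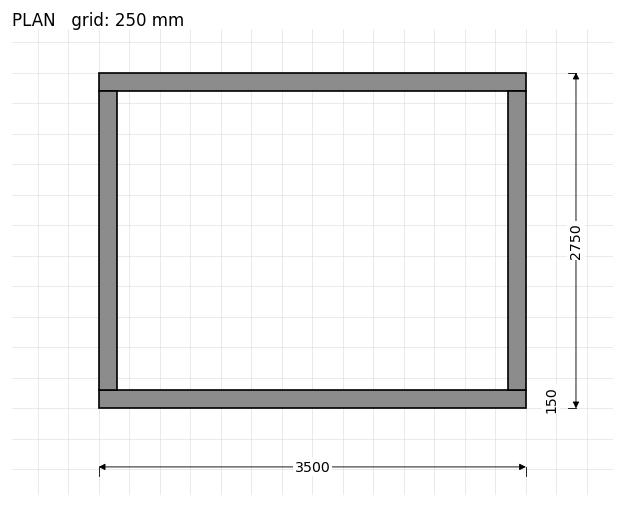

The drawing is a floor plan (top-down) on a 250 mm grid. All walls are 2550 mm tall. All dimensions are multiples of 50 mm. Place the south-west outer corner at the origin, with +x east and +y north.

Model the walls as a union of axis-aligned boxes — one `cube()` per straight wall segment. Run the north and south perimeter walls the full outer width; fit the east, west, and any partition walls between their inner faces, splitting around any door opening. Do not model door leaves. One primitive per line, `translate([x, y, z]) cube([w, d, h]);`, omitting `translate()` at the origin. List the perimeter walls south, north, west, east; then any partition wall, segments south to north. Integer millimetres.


cube([3500, 150, 2550]);
translate([0, 2600, 0]) cube([3500, 150, 2550]);
translate([0, 150, 0]) cube([150, 2450, 2550]);
translate([3350, 150, 0]) cube([150, 2450, 2550]);
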